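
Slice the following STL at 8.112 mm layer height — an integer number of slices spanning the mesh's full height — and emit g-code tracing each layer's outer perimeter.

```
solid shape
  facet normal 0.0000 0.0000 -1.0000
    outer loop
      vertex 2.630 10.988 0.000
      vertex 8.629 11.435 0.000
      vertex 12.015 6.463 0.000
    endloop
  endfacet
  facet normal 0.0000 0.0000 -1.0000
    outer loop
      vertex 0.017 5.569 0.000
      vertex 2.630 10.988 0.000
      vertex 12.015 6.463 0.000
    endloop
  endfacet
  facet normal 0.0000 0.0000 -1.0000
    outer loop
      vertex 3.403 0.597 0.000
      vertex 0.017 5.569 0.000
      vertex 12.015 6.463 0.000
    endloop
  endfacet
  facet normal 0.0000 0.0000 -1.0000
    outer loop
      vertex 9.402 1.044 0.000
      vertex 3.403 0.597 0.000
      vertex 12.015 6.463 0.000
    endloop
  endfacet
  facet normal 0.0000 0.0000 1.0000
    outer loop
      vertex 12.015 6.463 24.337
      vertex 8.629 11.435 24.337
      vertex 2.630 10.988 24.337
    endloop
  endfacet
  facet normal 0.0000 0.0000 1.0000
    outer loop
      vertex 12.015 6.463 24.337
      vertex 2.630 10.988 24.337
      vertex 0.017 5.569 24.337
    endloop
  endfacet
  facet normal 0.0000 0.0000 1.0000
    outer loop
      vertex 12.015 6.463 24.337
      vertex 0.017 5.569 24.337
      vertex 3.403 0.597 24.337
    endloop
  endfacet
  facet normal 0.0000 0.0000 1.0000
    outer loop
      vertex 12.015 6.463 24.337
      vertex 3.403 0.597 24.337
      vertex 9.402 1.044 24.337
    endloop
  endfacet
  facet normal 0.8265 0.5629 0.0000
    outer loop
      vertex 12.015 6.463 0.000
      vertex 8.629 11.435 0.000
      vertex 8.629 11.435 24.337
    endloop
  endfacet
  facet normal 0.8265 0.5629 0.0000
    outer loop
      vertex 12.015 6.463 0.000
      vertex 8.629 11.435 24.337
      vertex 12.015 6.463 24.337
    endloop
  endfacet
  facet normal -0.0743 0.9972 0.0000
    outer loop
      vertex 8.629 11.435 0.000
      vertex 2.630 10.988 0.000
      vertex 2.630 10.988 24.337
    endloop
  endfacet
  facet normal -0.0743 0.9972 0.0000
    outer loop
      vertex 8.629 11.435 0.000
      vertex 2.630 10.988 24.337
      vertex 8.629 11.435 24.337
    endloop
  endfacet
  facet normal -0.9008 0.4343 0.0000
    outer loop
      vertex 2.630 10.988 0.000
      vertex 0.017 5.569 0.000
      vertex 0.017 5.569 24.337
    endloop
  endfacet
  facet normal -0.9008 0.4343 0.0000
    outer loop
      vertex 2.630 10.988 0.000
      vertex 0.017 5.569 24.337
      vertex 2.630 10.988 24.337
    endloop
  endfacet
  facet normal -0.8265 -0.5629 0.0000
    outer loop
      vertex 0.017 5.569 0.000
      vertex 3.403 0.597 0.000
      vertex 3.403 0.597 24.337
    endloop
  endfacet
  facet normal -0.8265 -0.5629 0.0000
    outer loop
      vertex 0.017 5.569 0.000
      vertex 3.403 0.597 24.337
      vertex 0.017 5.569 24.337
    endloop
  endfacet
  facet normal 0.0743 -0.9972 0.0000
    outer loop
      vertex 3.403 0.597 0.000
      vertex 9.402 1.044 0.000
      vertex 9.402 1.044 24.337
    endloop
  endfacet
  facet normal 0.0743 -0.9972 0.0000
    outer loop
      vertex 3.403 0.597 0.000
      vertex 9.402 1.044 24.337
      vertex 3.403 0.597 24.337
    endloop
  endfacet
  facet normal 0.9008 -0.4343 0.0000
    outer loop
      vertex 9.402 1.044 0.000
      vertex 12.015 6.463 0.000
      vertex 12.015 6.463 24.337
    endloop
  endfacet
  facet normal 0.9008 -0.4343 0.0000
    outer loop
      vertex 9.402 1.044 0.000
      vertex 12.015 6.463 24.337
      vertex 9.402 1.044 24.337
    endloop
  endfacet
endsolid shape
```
; perimeter-only toolpath
G21 ; units = mm
G90 ; absolute positioning
G28 ; home
; layer 1
G0 Z8.112
G0 X12.015 Y6.463
G1 X8.629 Y11.435
G1 X2.630 Y10.988
G1 X0.017 Y5.569
G1 X3.403 Y0.597
G1 X9.402 Y1.044
G1 X12.015 Y6.463
; layer 2
G0 Z16.225
G0 X12.015 Y6.463
G1 X8.629 Y11.435
G1 X2.630 Y10.988
G1 X0.017 Y5.569
G1 X3.403 Y0.597
G1 X9.402 Y1.044
G1 X12.015 Y6.463
; layer 3
G0 Z24.337
G0 X12.015 Y6.463
G1 X8.629 Y11.435
G1 X2.630 Y10.988
G1 X0.017 Y5.569
G1 X3.403 Y0.597
G1 X9.402 Y1.044
G1 X12.015 Y6.463
M2 ; end

The solid is a regular 6-sided prism (a cylinder approximated with 6 flat sides), circumscribed radius ≈ 6.02 mm, height ≈ 24.3 mm. Slicing at Δz = 8.112 mm — 3 equal slices spanning the solid's height, so layer i sits at z = i·h/3 — gives 3 non-empty perimeters. Each is a 6-segment closed polygon; G0 lifts to the layer z and rapids to the start vertex, then G1 traces the edges.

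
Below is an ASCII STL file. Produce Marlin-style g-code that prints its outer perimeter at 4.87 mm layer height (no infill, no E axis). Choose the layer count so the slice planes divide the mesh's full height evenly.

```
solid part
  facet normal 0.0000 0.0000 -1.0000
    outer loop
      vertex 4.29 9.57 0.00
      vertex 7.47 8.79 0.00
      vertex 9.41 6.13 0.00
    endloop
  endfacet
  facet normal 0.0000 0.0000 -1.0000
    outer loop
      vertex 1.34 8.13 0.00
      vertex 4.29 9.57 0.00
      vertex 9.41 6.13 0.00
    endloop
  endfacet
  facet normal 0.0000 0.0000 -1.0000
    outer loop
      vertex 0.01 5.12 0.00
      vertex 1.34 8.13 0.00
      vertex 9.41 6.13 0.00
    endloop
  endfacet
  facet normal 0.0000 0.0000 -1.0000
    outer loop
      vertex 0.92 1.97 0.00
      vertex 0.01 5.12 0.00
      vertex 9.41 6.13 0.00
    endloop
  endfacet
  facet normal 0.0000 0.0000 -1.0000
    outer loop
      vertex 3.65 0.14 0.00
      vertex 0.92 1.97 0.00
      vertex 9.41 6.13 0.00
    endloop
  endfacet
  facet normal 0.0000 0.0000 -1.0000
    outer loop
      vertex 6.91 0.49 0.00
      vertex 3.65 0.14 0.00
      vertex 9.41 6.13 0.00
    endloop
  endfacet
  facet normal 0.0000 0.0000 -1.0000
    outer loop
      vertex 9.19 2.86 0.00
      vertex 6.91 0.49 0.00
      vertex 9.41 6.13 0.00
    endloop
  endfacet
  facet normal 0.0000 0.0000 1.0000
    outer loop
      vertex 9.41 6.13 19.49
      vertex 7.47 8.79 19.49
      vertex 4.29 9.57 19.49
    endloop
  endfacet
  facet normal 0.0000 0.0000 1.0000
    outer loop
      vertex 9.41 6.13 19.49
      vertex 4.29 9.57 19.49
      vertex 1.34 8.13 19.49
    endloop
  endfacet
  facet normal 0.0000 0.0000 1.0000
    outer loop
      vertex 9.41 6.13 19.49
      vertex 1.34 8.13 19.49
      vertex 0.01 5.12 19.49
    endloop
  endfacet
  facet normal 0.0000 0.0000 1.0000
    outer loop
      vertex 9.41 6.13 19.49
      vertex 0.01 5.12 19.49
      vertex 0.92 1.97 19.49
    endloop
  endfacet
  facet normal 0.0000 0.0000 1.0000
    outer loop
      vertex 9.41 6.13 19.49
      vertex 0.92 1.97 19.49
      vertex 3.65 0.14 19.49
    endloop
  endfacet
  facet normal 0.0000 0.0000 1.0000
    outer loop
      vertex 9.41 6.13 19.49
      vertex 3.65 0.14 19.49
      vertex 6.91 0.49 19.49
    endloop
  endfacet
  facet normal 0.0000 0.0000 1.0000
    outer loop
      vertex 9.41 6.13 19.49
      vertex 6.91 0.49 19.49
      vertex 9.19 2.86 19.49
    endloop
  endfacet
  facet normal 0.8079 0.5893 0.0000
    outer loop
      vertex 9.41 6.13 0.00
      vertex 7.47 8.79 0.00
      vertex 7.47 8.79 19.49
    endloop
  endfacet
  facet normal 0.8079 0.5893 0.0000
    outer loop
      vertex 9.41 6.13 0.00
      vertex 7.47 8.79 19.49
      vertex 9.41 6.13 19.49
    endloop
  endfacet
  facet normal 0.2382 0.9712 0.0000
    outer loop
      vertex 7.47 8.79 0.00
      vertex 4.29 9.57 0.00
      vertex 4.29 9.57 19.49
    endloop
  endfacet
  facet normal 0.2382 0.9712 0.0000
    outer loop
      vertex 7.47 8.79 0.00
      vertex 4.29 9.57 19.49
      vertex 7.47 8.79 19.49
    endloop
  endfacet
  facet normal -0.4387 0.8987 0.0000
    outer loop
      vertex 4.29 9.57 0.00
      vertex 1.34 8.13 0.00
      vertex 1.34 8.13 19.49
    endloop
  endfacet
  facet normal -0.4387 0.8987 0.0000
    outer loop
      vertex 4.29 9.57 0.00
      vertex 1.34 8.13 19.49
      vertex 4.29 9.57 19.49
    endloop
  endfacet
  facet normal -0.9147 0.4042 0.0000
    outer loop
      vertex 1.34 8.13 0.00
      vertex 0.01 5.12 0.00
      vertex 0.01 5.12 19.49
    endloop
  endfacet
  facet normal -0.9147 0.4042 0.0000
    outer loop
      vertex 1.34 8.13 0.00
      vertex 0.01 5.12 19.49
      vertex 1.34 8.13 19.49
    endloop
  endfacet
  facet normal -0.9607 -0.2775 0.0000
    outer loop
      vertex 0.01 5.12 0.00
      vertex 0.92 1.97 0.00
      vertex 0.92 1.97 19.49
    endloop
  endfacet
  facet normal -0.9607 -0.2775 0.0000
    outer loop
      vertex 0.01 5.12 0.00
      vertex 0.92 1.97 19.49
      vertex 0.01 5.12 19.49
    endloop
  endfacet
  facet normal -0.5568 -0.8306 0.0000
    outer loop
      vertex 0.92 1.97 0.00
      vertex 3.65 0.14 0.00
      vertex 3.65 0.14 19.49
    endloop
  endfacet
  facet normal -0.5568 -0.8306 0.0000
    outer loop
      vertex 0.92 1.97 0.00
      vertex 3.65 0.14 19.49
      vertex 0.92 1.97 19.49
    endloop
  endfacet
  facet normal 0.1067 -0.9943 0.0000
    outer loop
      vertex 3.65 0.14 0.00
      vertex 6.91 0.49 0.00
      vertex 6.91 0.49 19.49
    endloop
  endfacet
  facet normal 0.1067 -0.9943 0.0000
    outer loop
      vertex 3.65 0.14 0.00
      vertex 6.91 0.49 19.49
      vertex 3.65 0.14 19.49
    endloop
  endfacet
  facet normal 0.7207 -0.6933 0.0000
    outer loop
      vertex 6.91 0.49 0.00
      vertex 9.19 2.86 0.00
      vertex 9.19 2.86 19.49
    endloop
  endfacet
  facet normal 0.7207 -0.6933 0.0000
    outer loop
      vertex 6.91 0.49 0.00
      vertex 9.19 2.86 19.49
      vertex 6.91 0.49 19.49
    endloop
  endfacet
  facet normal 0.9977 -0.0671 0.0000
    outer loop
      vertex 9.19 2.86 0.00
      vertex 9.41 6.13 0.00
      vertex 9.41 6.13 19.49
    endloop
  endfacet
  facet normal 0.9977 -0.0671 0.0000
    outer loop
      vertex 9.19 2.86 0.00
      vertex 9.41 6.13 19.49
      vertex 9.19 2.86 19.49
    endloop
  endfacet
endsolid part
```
; perimeter-only toolpath
G21 ; units = mm
G90 ; absolute positioning
G28 ; home
; layer 1
G0 Z4.87
G0 X9.41 Y6.13
G1 X7.47 Y8.79
G1 X4.29 Y9.57
G1 X1.34 Y8.13
G1 X0.01 Y5.12
G1 X0.92 Y1.97
G1 X3.65 Y0.14
G1 X6.91 Y0.49
G1 X9.19 Y2.86
G1 X9.41 Y6.13
; layer 2
G0 Z9.74
G0 X9.41 Y6.13
G1 X7.47 Y8.79
G1 X4.29 Y9.57
G1 X1.34 Y8.13
G1 X0.01 Y5.12
G1 X0.92 Y1.97
G1 X3.65 Y0.14
G1 X6.91 Y0.49
G1 X9.19 Y2.86
G1 X9.41 Y6.13
; layer 3
G0 Z14.62
G0 X9.41 Y6.13
G1 X7.47 Y8.79
G1 X4.29 Y9.57
G1 X1.34 Y8.13
G1 X0.01 Y5.12
G1 X0.92 Y1.97
G1 X3.65 Y0.14
G1 X6.91 Y0.49
G1 X9.19 Y2.86
G1 X9.41 Y6.13
; layer 4
G0 Z19.49
G0 X9.41 Y6.13
G1 X7.47 Y8.79
G1 X4.29 Y9.57
G1 X1.34 Y8.13
G1 X0.01 Y5.12
G1 X0.92 Y1.97
G1 X3.65 Y0.14
G1 X6.91 Y0.49
G1 X9.19 Y2.86
G1 X9.41 Y6.13
M2 ; end

The solid is a regular 9-sided prism (a cylinder approximated with 9 flat sides), circumscribed radius ≈ 4.8 mm, height ≈ 19.5 mm. Slicing at Δz = 4.87 mm — 4 equal slices spanning the solid's height, so layer i sits at z = i·h/4 — gives 4 non-empty perimeters. Each is a 9-segment closed polygon; G0 lifts to the layer z and rapids to the start vertex, then G1 traces the edges.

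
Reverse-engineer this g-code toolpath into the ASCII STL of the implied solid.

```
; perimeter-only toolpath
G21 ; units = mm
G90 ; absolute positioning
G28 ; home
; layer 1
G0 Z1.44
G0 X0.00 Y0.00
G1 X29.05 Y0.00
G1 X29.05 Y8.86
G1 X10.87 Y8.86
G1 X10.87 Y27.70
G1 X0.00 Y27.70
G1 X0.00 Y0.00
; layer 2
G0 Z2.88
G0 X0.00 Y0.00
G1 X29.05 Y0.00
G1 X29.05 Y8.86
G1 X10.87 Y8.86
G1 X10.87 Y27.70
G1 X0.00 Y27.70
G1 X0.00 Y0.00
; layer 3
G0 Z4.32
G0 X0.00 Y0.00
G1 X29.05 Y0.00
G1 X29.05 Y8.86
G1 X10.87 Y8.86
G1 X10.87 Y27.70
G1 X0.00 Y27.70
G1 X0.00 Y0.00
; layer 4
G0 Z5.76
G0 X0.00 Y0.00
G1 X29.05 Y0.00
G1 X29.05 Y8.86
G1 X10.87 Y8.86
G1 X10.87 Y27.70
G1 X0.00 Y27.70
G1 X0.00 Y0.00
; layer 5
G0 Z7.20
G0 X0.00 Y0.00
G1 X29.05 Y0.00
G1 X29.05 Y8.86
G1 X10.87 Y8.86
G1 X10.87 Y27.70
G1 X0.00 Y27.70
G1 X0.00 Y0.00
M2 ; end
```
solid part
  facet normal 0.0000 0.0000 -1.0000
    outer loop
      vertex 29.05 8.86 0.00
      vertex 29.05 0.00 0.00
      vertex 0.00 0.00 0.00
    endloop
  endfacet
  facet normal 0.0000 0.0000 -1.0000
    outer loop
      vertex 10.87 8.86 0.00
      vertex 29.05 8.86 0.00
      vertex 0.00 0.00 0.00
    endloop
  endfacet
  facet normal 0.0000 0.0000 -1.0000
    outer loop
      vertex 10.87 27.70 0.00
      vertex 10.87 8.86 0.00
      vertex 0.00 0.00 0.00
    endloop
  endfacet
  facet normal 0.0000 0.0000 -1.0000
    outer loop
      vertex 0.00 27.70 0.00
      vertex 10.87 27.70 0.00
      vertex 0.00 0.00 0.00
    endloop
  endfacet
  facet normal 0.0000 0.0000 1.0000
    outer loop
      vertex 0.00 0.00 7.20
      vertex 29.05 0.00 7.20
      vertex 29.05 8.86 7.20
    endloop
  endfacet
  facet normal 0.0000 0.0000 1.0000
    outer loop
      vertex 0.00 0.00 7.20
      vertex 29.05 8.86 7.20
      vertex 10.87 8.86 7.20
    endloop
  endfacet
  facet normal 0.0000 0.0000 1.0000
    outer loop
      vertex 0.00 0.00 7.20
      vertex 10.87 8.86 7.20
      vertex 10.87 27.70 7.20
    endloop
  endfacet
  facet normal 0.0000 0.0000 1.0000
    outer loop
      vertex 0.00 0.00 7.20
      vertex 10.87 27.70 7.20
      vertex 0.00 27.70 7.20
    endloop
  endfacet
  facet normal 0.0000 -1.0000 0.0000
    outer loop
      vertex 0.00 0.00 0.00
      vertex 29.05 0.00 0.00
      vertex 29.05 0.00 7.20
    endloop
  endfacet
  facet normal 0.0000 -1.0000 0.0000
    outer loop
      vertex 0.00 0.00 0.00
      vertex 29.05 0.00 7.20
      vertex 0.00 0.00 7.20
    endloop
  endfacet
  facet normal 1.0000 0.0000 0.0000
    outer loop
      vertex 29.05 0.00 0.00
      vertex 29.05 8.86 0.00
      vertex 29.05 8.86 7.20
    endloop
  endfacet
  facet normal 1.0000 0.0000 0.0000
    outer loop
      vertex 29.05 0.00 0.00
      vertex 29.05 8.86 7.20
      vertex 29.05 0.00 7.20
    endloop
  endfacet
  facet normal 0.0000 1.0000 0.0000
    outer loop
      vertex 29.05 8.86 0.00
      vertex 10.87 8.86 0.00
      vertex 10.87 8.86 7.20
    endloop
  endfacet
  facet normal 0.0000 1.0000 0.0000
    outer loop
      vertex 29.05 8.86 0.00
      vertex 10.87 8.86 7.20
      vertex 29.05 8.86 7.20
    endloop
  endfacet
  facet normal 1.0000 0.0000 0.0000
    outer loop
      vertex 10.87 8.86 0.00
      vertex 10.87 27.70 0.00
      vertex 10.87 27.70 7.20
    endloop
  endfacet
  facet normal 1.0000 0.0000 0.0000
    outer loop
      vertex 10.87 8.86 0.00
      vertex 10.87 27.70 7.20
      vertex 10.87 8.86 7.20
    endloop
  endfacet
  facet normal 0.0000 1.0000 0.0000
    outer loop
      vertex 10.87 27.70 0.00
      vertex 0.00 27.70 0.00
      vertex 0.00 27.70 7.20
    endloop
  endfacet
  facet normal 0.0000 1.0000 0.0000
    outer loop
      vertex 10.87 27.70 0.00
      vertex 0.00 27.70 7.20
      vertex 10.87 27.70 7.20
    endloop
  endfacet
  facet normal -1.0000 0.0000 0.0000
    outer loop
      vertex 0.00 27.70 0.00
      vertex 0.00 0.00 0.00
      vertex 0.00 0.00 7.20
    endloop
  endfacet
  facet normal -1.0000 0.0000 0.0000
    outer loop
      vertex 0.00 27.70 0.00
      vertex 0.00 0.00 7.20
      vertex 0.00 27.70 7.20
    endloop
  endfacet
endsolid part

The G0 Z moves step by Δz≈1.44 mm. Every layer's G1 loop is the same polygon, so the solid is a straight extrusion of it from z=0 to z≈7.2. Closing with flat bottom and top caps and triangulating gives 20 facets — an L-shaped prism: outer 29.1 × 27.7 mm, arm thicknesses ≈ 8.86 mm (horizontal) and 10.9 mm (vertical), extruded 7.2 mm in z.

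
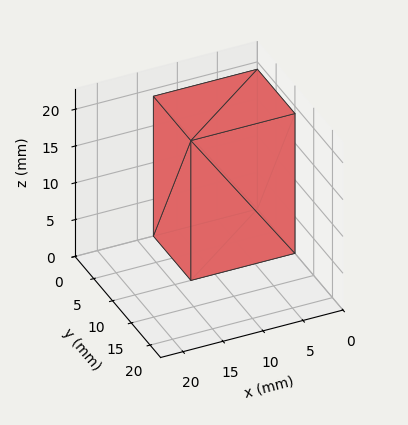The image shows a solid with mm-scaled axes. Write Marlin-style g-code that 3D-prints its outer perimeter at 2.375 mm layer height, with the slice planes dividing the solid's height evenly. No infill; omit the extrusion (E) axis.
Reading the render: the shape is a rectangular box, roughly 13 × 10 mm footprint and 19 mm tall (dimensions read to the nearest mm from the axis ticks). For the g-code, the solid's height is divided into equal slices at the stated Δz and each level perimeter traced with G1 moves after a G0 lift.

; perimeter-only toolpath
G21 ; units = mm
G90 ; absolute positioning
G28 ; home
; layer 1
G0 Z2.375
G0 X0.000 Y0.000
G1 X13.000 Y0.000
G1 X13.000 Y10.000
G1 X0.000 Y10.000
G1 X0.000 Y0.000
; layer 2
G0 Z4.750
G0 X0.000 Y0.000
G1 X13.000 Y0.000
G1 X13.000 Y10.000
G1 X0.000 Y10.000
G1 X0.000 Y0.000
; layer 3
G0 Z7.125
G0 X0.000 Y0.000
G1 X13.000 Y0.000
G1 X13.000 Y10.000
G1 X0.000 Y10.000
G1 X0.000 Y0.000
; layer 4
G0 Z9.500
G0 X0.000 Y0.000
G1 X13.000 Y0.000
G1 X13.000 Y10.000
G1 X0.000 Y10.000
G1 X0.000 Y0.000
; layer 5
G0 Z11.875
G0 X0.000 Y0.000
G1 X13.000 Y0.000
G1 X13.000 Y10.000
G1 X0.000 Y10.000
G1 X0.000 Y0.000
; layer 6
G0 Z14.250
G0 X0.000 Y0.000
G1 X13.000 Y0.000
G1 X13.000 Y10.000
G1 X0.000 Y10.000
G1 X0.000 Y0.000
; layer 7
G0 Z16.625
G0 X0.000 Y0.000
G1 X13.000 Y0.000
G1 X13.000 Y10.000
G1 X0.000 Y10.000
G1 X0.000 Y0.000
; layer 8
G0 Z19.000
G0 X0.000 Y0.000
G1 X13.000 Y0.000
G1 X13.000 Y10.000
G1 X0.000 Y10.000
G1 X0.000 Y0.000
M2 ; end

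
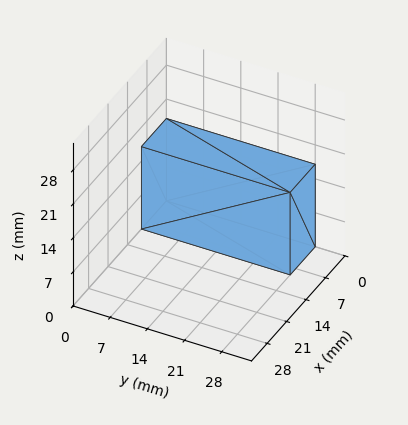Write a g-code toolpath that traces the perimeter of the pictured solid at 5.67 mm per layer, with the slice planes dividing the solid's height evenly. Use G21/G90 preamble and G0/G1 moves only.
Reading the render: the shape is a rectangular box, roughly 9 × 28 mm footprint and 17 mm tall (dimensions read to the nearest mm from the axis ticks). For the g-code, the solid's height is divided into equal slices at the stated Δz and each level perimeter traced with G1 moves after a G0 lift.

; perimeter-only toolpath
G21 ; units = mm
G90 ; absolute positioning
G28 ; home
; layer 1
G0 Z5.67
G0 X0.00 Y0.00
G1 X9.00 Y0.00
G1 X9.00 Y28.00
G1 X0.00 Y28.00
G1 X0.00 Y0.00
; layer 2
G0 Z11.33
G0 X0.00 Y0.00
G1 X9.00 Y0.00
G1 X9.00 Y28.00
G1 X0.00 Y28.00
G1 X0.00 Y0.00
; layer 3
G0 Z17.00
G0 X0.00 Y0.00
G1 X9.00 Y0.00
G1 X9.00 Y28.00
G1 X0.00 Y28.00
G1 X0.00 Y0.00
M2 ; end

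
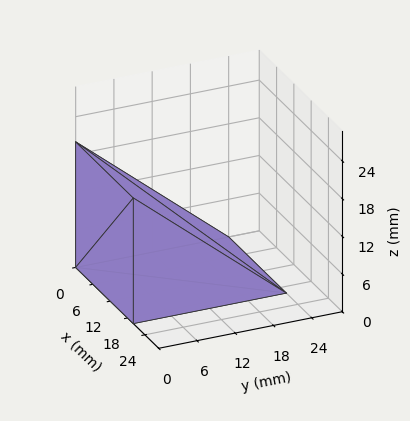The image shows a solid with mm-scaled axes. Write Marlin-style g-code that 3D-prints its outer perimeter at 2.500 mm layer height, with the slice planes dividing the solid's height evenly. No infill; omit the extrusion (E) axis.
Reading the render: the shape is a wedge (ramp): 20 × 24 mm base, rising to 20 mm along the y=0 edge and sloping linearly to z=0 at y=24 (dimensions read to the nearest mm from the axis ticks). For the g-code, the solid's height is divided into equal slices at the stated Δz and each level perimeter traced with G1 moves after a G0 lift.

; perimeter-only toolpath
G21 ; units = mm
G90 ; absolute positioning
G28 ; home
; layer 1
G0 Z2.500
G0 X0.000 Y0.000
G1 X20.000 Y0.000
G1 X20.000 Y21.000
G1 X0.000 Y21.000
G1 X0.000 Y0.000
; layer 2
G0 Z5.000
G0 X0.000 Y0.000
G1 X20.000 Y0.000
G1 X20.000 Y18.000
G1 X0.000 Y18.000
G1 X0.000 Y0.000
; layer 3
G0 Z7.500
G0 X0.000 Y0.000
G1 X20.000 Y0.000
G1 X20.000 Y15.000
G1 X0.000 Y15.000
G1 X0.000 Y0.000
; layer 4
G0 Z10.000
G0 X0.000 Y0.000
G1 X20.000 Y0.000
G1 X20.000 Y12.000
G1 X0.000 Y12.000
G1 X0.000 Y0.000
; layer 5
G0 Z12.500
G0 X0.000 Y0.000
G1 X20.000 Y0.000
G1 X20.000 Y9.000
G1 X0.000 Y9.000
G1 X0.000 Y0.000
; layer 6
G0 Z15.000
G0 X0.000 Y0.000
G1 X20.000 Y0.000
G1 X20.000 Y6.000
G1 X0.000 Y6.000
G1 X0.000 Y0.000
; layer 7
G0 Z17.500
G0 X0.000 Y0.000
G1 X20.000 Y0.000
G1 X20.000 Y3.000
G1 X0.000 Y3.000
G1 X0.000 Y0.000
M2 ; end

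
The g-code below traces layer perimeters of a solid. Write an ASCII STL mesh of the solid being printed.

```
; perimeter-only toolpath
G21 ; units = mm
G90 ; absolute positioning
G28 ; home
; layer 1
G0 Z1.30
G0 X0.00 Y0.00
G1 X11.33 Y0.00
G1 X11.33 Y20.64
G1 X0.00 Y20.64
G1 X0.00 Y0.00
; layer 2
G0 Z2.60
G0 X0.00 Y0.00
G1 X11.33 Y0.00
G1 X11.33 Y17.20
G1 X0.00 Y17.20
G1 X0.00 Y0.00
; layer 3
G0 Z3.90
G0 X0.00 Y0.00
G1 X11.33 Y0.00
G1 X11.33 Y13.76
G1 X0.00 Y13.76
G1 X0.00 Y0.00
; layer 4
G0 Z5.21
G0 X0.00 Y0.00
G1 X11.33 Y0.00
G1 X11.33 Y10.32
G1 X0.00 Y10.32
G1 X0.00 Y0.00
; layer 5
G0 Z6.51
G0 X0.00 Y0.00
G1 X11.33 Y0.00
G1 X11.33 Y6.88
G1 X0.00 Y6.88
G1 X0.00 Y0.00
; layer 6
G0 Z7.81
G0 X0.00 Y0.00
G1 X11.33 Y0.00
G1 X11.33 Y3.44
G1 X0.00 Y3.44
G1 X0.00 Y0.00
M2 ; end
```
solid part
  facet normal 0.0000 0.0000 -1.0000
    outer loop
      vertex 11.33 24.08 0.00
      vertex 11.33 0.00 0.00
      vertex 0.00 0.00 0.00
    endloop
  endfacet
  facet normal 0.0000 0.0000 -1.0000
    outer loop
      vertex 0.00 24.08 0.00
      vertex 11.33 24.08 0.00
      vertex 0.00 0.00 0.00
    endloop
  endfacet
  facet normal 0.0000 -1.0000 0.0000
    outer loop
      vertex 0.00 0.00 0.00
      vertex 11.33 0.00 0.00
      vertex 11.33 0.00 9.11
    endloop
  endfacet
  facet normal 0.0000 -1.0000 0.0000
    outer loop
      vertex 0.00 0.00 0.00
      vertex 11.33 0.00 9.11
      vertex 0.00 0.00 9.11
    endloop
  endfacet
  facet normal 0.0000 0.3538 0.9353
    outer loop
      vertex 0.00 0.00 9.11
      vertex 11.33 0.00 9.11
      vertex 11.33 24.08 0.00
    endloop
  endfacet
  facet normal 0.0000 0.3538 0.9353
    outer loop
      vertex 0.00 0.00 9.11
      vertex 11.33 24.08 0.00
      vertex 0.00 24.08 0.00
    endloop
  endfacet
  facet normal -1.0000 0.0000 0.0000
    outer loop
      vertex 0.00 0.00 9.11
      vertex 0.00 24.08 0.00
      vertex 0.00 0.00 0.00
    endloop
  endfacet
  facet normal 1.0000 0.0000 0.0000
    outer loop
      vertex 11.33 0.00 0.00
      vertex 11.33 24.08 0.00
      vertex 11.33 0.00 9.11
    endloop
  endfacet
endsolid part

The G0 Z moves step by Δz≈1.30 mm. The G1 loops shrink linearly with z, so the solid tapers from its base footprint up to z≈9.11. Closing with a flat bottom cap and the tapered top and triangulating gives 8 facets — a wedge (ramp): 11.3 × 24.1 mm base, rising to 9.11 mm along the y=0 edge and sloping linearly to z=0 at y=24.1.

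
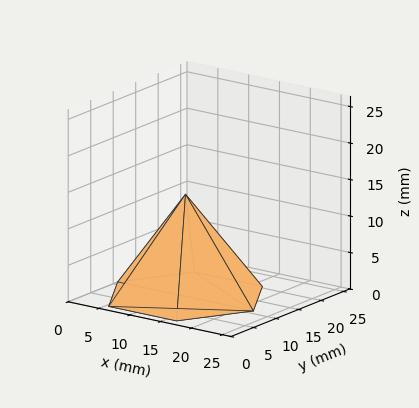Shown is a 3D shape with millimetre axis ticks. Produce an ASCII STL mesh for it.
Reading the render: the shape is a regular 6-sided pyramid, base circumscribed radius ≈ 11 mm, apex at z ≈ 14 mm (dimensions read to the nearest mm from the axis ticks). For the STL, each face is triangulated and given an outward normal.

solid part
  facet normal 0.0000 0.0000 -1.0000
    outer loop
      vertex 5.50 20.53 0.00
      vertex 16.50 20.53 0.00
      vertex 22.00 11.00 0.00
    endloop
  endfacet
  facet normal 0.0000 0.0000 -1.0000
    outer loop
      vertex 0.00 11.00 0.00
      vertex 5.50 20.53 0.00
      vertex 22.00 11.00 0.00
    endloop
  endfacet
  facet normal 0.0000 0.0000 -1.0000
    outer loop
      vertex 5.50 1.47 0.00
      vertex 0.00 11.00 0.00
      vertex 22.00 11.00 0.00
    endloop
  endfacet
  facet normal 0.0000 0.0000 -1.0000
    outer loop
      vertex 16.50 1.47 0.00
      vertex 5.50 1.47 0.00
      vertex 22.00 11.00 0.00
    endloop
  endfacet
  facet normal 0.7160 0.4132 0.5626
    outer loop
      vertex 22.00 11.00 0.00
      vertex 16.50 20.53 0.00
      vertex 11.00 11.00 14.00
    endloop
  endfacet
  facet normal 0.0000 0.8267 0.5627
    outer loop
      vertex 16.50 20.53 0.00
      vertex 5.50 20.53 0.00
      vertex 11.00 11.00 14.00
    endloop
  endfacet
  facet normal -0.7160 0.4132 0.5626
    outer loop
      vertex 5.50 20.53 0.00
      vertex 0.00 11.00 0.00
      vertex 11.00 11.00 14.00
    endloop
  endfacet
  facet normal -0.7160 -0.4132 0.5626
    outer loop
      vertex 0.00 11.00 0.00
      vertex 5.50 1.47 0.00
      vertex 11.00 11.00 14.00
    endloop
  endfacet
  facet normal 0.0000 -0.8267 0.5627
    outer loop
      vertex 5.50 1.47 0.00
      vertex 16.50 1.47 0.00
      vertex 11.00 11.00 14.00
    endloop
  endfacet
  facet normal 0.7160 -0.4132 0.5626
    outer loop
      vertex 16.50 1.47 0.00
      vertex 22.00 11.00 0.00
      vertex 11.00 11.00 14.00
    endloop
  endfacet
endsolid part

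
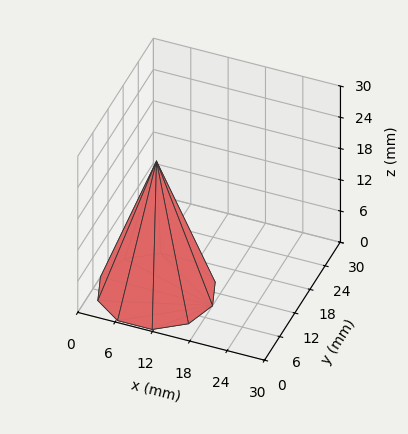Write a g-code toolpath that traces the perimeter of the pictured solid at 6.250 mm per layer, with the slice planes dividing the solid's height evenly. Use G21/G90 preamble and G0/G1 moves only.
Reading the render: the shape is a regular 10-sided pyramid, base circumscribed radius ≈ 9 mm, apex at z ≈ 25 mm (dimensions read to the nearest mm from the axis ticks). For the g-code, the solid's height is divided into equal slices at the stated Δz and each level perimeter traced with G1 moves after a G0 lift.

; perimeter-only toolpath
G21 ; units = mm
G90 ; absolute positioning
G28 ; home
; layer 1
G0 Z6.250
G0 X15.750 Y9.000
G1 X14.461 Y12.967
G1 X11.086 Y15.420
G1 X6.914 Y15.420
G1 X3.539 Y12.967
G1 X2.250 Y9.000
G1 X3.539 Y5.032
G1 X6.914 Y2.580
G1 X11.086 Y2.580
G1 X14.461 Y5.032
G1 X15.750 Y9.000
; layer 2
G0 Z12.500
G0 X13.500 Y9.000
G1 X12.640 Y11.645
G1 X10.390 Y13.280
G1 X7.610 Y13.280
G1 X5.359 Y11.645
G1 X4.500 Y9.000
G1 X5.359 Y6.355
G1 X7.610 Y4.720
G1 X10.390 Y4.720
G1 X12.640 Y6.355
G1 X13.500 Y9.000
; layer 3
G0 Z18.750
G0 X11.250 Y9.000
G1 X10.820 Y10.322
G1 X9.695 Y11.140
G1 X8.305 Y11.140
G1 X7.180 Y10.322
G1 X6.750 Y9.000
G1 X7.180 Y7.678
G1 X8.305 Y6.860
G1 X9.695 Y6.860
G1 X10.820 Y7.678
G1 X11.250 Y9.000
M2 ; end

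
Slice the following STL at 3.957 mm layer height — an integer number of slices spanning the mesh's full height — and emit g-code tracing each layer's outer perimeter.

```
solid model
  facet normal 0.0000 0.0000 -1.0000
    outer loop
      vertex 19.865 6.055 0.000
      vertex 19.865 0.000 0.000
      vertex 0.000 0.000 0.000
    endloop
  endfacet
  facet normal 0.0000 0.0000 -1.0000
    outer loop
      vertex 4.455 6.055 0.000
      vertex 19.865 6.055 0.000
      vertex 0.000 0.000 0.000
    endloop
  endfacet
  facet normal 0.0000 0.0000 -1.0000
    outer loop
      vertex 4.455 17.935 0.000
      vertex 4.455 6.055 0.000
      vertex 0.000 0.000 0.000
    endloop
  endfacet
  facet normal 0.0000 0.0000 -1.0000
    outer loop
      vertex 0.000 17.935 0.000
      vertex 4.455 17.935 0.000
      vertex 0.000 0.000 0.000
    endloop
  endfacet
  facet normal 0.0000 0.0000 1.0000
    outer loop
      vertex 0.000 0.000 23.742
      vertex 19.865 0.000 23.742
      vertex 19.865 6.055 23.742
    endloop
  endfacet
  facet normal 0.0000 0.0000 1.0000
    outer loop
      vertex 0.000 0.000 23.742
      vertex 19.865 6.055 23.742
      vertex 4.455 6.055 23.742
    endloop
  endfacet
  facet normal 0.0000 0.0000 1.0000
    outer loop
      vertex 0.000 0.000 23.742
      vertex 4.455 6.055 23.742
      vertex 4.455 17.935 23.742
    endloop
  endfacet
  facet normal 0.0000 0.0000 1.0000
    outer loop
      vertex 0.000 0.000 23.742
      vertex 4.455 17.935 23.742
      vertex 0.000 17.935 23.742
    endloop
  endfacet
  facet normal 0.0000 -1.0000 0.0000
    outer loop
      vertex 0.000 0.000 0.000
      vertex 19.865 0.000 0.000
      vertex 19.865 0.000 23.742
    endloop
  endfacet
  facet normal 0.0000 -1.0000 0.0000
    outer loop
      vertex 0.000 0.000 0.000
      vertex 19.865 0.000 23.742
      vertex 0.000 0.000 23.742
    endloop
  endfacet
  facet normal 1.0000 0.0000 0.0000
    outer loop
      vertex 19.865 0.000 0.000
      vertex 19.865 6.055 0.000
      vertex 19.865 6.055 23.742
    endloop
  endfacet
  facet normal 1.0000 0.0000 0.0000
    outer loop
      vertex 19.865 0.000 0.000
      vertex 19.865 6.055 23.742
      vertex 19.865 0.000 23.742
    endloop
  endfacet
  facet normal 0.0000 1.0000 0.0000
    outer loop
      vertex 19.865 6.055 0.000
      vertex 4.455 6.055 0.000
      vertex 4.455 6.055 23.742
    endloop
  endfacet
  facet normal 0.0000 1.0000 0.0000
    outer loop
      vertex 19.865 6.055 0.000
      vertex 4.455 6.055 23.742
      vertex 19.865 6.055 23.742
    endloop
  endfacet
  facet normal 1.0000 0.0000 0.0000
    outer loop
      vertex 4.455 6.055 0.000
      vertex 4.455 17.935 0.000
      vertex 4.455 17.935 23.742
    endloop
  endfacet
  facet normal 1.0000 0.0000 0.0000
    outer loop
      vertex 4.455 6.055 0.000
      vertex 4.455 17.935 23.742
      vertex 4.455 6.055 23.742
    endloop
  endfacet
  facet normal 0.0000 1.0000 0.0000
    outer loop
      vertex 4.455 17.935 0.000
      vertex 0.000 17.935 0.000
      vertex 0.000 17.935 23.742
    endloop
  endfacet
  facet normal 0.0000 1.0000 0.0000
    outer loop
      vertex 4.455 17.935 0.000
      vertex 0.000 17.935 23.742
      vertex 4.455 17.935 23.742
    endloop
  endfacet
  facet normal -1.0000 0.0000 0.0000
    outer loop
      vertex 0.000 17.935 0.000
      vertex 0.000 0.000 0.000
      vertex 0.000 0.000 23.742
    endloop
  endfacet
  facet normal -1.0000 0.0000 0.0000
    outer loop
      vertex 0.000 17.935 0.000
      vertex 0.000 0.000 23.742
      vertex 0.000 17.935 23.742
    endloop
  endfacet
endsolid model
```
; perimeter-only toolpath
G21 ; units = mm
G90 ; absolute positioning
G28 ; home
; layer 1
G0 Z3.957
G0 X0.000 Y0.000
G1 X19.865 Y0.000
G1 X19.865 Y6.055
G1 X4.455 Y6.055
G1 X4.455 Y17.935
G1 X0.000 Y17.935
G1 X0.000 Y0.000
; layer 2
G0 Z7.914
G0 X0.000 Y0.000
G1 X19.865 Y0.000
G1 X19.865 Y6.055
G1 X4.455 Y6.055
G1 X4.455 Y17.935
G1 X0.000 Y17.935
G1 X0.000 Y0.000
; layer 3
G0 Z11.871
G0 X0.000 Y0.000
G1 X19.865 Y0.000
G1 X19.865 Y6.055
G1 X4.455 Y6.055
G1 X4.455 Y17.935
G1 X0.000 Y17.935
G1 X0.000 Y0.000
; layer 4
G0 Z15.828
G0 X0.000 Y0.000
G1 X19.865 Y0.000
G1 X19.865 Y6.055
G1 X4.455 Y6.055
G1 X4.455 Y17.935
G1 X0.000 Y17.935
G1 X0.000 Y0.000
; layer 5
G0 Z19.785
G0 X0.000 Y0.000
G1 X19.865 Y0.000
G1 X19.865 Y6.055
G1 X4.455 Y6.055
G1 X4.455 Y17.935
G1 X0.000 Y17.935
G1 X0.000 Y0.000
; layer 6
G0 Z23.742
G0 X0.000 Y0.000
G1 X19.865 Y0.000
G1 X19.865 Y6.055
G1 X4.455 Y6.055
G1 X4.455 Y17.935
G1 X0.000 Y17.935
G1 X0.000 Y0.000
M2 ; end

The solid is an L-shaped prism: outer 19.9 × 17.9 mm, arm thicknesses ≈ 6.05 mm (horizontal) and 4.46 mm (vertical), extruded 23.7 mm in z. Slicing at Δz = 3.957 mm — 6 equal slices spanning the solid's height, so layer i sits at z = i·h/6 — gives 6 non-empty perimeters. Each is a 6-segment closed polygon; G0 lifts to the layer z and rapids to the start vertex, then G1 traces the edges.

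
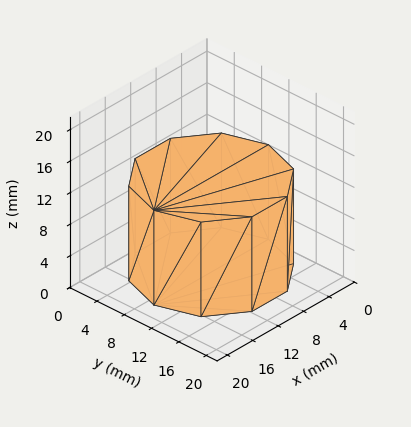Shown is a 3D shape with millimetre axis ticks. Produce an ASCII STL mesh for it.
Reading the render: the shape is a regular 10-sided prism (a cylinder approximated with 10 flat sides), circumscribed radius ≈ 9 mm, height ≈ 12 mm (dimensions read to the nearest mm from the axis ticks). For the STL, each face is triangulated and given an outward normal.

solid part
  facet normal 0.0000 0.0000 -1.0000
    outer loop
      vertex 11.78 17.56 0.00
      vertex 16.28 14.29 0.00
      vertex 18.00 9.00 0.00
    endloop
  endfacet
  facet normal 0.0000 0.0000 -1.0000
    outer loop
      vertex 6.22 17.56 0.00
      vertex 11.78 17.56 0.00
      vertex 18.00 9.00 0.00
    endloop
  endfacet
  facet normal 0.0000 0.0000 -1.0000
    outer loop
      vertex 1.72 14.29 0.00
      vertex 6.22 17.56 0.00
      vertex 18.00 9.00 0.00
    endloop
  endfacet
  facet normal 0.0000 0.0000 -1.0000
    outer loop
      vertex 0.00 9.00 0.00
      vertex 1.72 14.29 0.00
      vertex 18.00 9.00 0.00
    endloop
  endfacet
  facet normal 0.0000 0.0000 -1.0000
    outer loop
      vertex 1.72 3.71 0.00
      vertex 0.00 9.00 0.00
      vertex 18.00 9.00 0.00
    endloop
  endfacet
  facet normal 0.0000 0.0000 -1.0000
    outer loop
      vertex 6.22 0.44 0.00
      vertex 1.72 3.71 0.00
      vertex 18.00 9.00 0.00
    endloop
  endfacet
  facet normal 0.0000 0.0000 -1.0000
    outer loop
      vertex 11.78 0.44 0.00
      vertex 6.22 0.44 0.00
      vertex 18.00 9.00 0.00
    endloop
  endfacet
  facet normal 0.0000 0.0000 -1.0000
    outer loop
      vertex 16.28 3.71 0.00
      vertex 11.78 0.44 0.00
      vertex 18.00 9.00 0.00
    endloop
  endfacet
  facet normal 0.0000 0.0000 1.0000
    outer loop
      vertex 18.00 9.00 12.00
      vertex 16.28 14.29 12.00
      vertex 11.78 17.56 12.00
    endloop
  endfacet
  facet normal 0.0000 0.0000 1.0000
    outer loop
      vertex 18.00 9.00 12.00
      vertex 11.78 17.56 12.00
      vertex 6.22 17.56 12.00
    endloop
  endfacet
  facet normal 0.0000 0.0000 1.0000
    outer loop
      vertex 18.00 9.00 12.00
      vertex 6.22 17.56 12.00
      vertex 1.72 14.29 12.00
    endloop
  endfacet
  facet normal 0.0000 0.0000 1.0000
    outer loop
      vertex 18.00 9.00 12.00
      vertex 1.72 14.29 12.00
      vertex 0.00 9.00 12.00
    endloop
  endfacet
  facet normal 0.0000 0.0000 1.0000
    outer loop
      vertex 18.00 9.00 12.00
      vertex 0.00 9.00 12.00
      vertex 1.72 3.71 12.00
    endloop
  endfacet
  facet normal 0.0000 0.0000 1.0000
    outer loop
      vertex 18.00 9.00 12.00
      vertex 1.72 3.71 12.00
      vertex 6.22 0.44 12.00
    endloop
  endfacet
  facet normal 0.0000 0.0000 1.0000
    outer loop
      vertex 18.00 9.00 12.00
      vertex 6.22 0.44 12.00
      vertex 11.78 0.44 12.00
    endloop
  endfacet
  facet normal 0.0000 0.0000 1.0000
    outer loop
      vertex 18.00 9.00 12.00
      vertex 11.78 0.44 12.00
      vertex 16.28 3.71 12.00
    endloop
  endfacet
  facet normal 0.9510 0.3092 0.0000
    outer loop
      vertex 18.00 9.00 0.00
      vertex 16.28 14.29 0.00
      vertex 16.28 14.29 12.00
    endloop
  endfacet
  facet normal 0.9510 0.3092 0.0000
    outer loop
      vertex 18.00 9.00 0.00
      vertex 16.28 14.29 12.00
      vertex 18.00 9.00 12.00
    endloop
  endfacet
  facet normal 0.5879 0.8090 0.0000
    outer loop
      vertex 16.28 14.29 0.00
      vertex 11.78 17.56 0.00
      vertex 11.78 17.56 12.00
    endloop
  endfacet
  facet normal 0.5879 0.8090 0.0000
    outer loop
      vertex 16.28 14.29 0.00
      vertex 11.78 17.56 12.00
      vertex 16.28 14.29 12.00
    endloop
  endfacet
  facet normal 0.0000 1.0000 0.0000
    outer loop
      vertex 11.78 17.56 0.00
      vertex 6.22 17.56 0.00
      vertex 6.22 17.56 12.00
    endloop
  endfacet
  facet normal 0.0000 1.0000 0.0000
    outer loop
      vertex 11.78 17.56 0.00
      vertex 6.22 17.56 12.00
      vertex 11.78 17.56 12.00
    endloop
  endfacet
  facet normal -0.5879 0.8090 0.0000
    outer loop
      vertex 6.22 17.56 0.00
      vertex 1.72 14.29 0.00
      vertex 1.72 14.29 12.00
    endloop
  endfacet
  facet normal -0.5879 0.8090 0.0000
    outer loop
      vertex 6.22 17.56 0.00
      vertex 1.72 14.29 12.00
      vertex 6.22 17.56 12.00
    endloop
  endfacet
  facet normal -0.9510 0.3092 0.0000
    outer loop
      vertex 1.72 14.29 0.00
      vertex 0.00 9.00 0.00
      vertex 0.00 9.00 12.00
    endloop
  endfacet
  facet normal -0.9510 0.3092 0.0000
    outer loop
      vertex 1.72 14.29 0.00
      vertex 0.00 9.00 12.00
      vertex 1.72 14.29 12.00
    endloop
  endfacet
  facet normal -0.9510 -0.3092 0.0000
    outer loop
      vertex 0.00 9.00 0.00
      vertex 1.72 3.71 0.00
      vertex 1.72 3.71 12.00
    endloop
  endfacet
  facet normal -0.9510 -0.3092 0.0000
    outer loop
      vertex 0.00 9.00 0.00
      vertex 1.72 3.71 12.00
      vertex 0.00 9.00 12.00
    endloop
  endfacet
  facet normal -0.5879 -0.8090 0.0000
    outer loop
      vertex 1.72 3.71 0.00
      vertex 6.22 0.44 0.00
      vertex 6.22 0.44 12.00
    endloop
  endfacet
  facet normal -0.5879 -0.8090 0.0000
    outer loop
      vertex 1.72 3.71 0.00
      vertex 6.22 0.44 12.00
      vertex 1.72 3.71 12.00
    endloop
  endfacet
  facet normal 0.0000 -1.0000 0.0000
    outer loop
      vertex 6.22 0.44 0.00
      vertex 11.78 0.44 0.00
      vertex 11.78 0.44 12.00
    endloop
  endfacet
  facet normal 0.0000 -1.0000 0.0000
    outer loop
      vertex 6.22 0.44 0.00
      vertex 11.78 0.44 12.00
      vertex 6.22 0.44 12.00
    endloop
  endfacet
  facet normal 0.5879 -0.8090 0.0000
    outer loop
      vertex 11.78 0.44 0.00
      vertex 16.28 3.71 0.00
      vertex 16.28 3.71 12.00
    endloop
  endfacet
  facet normal 0.5879 -0.8090 0.0000
    outer loop
      vertex 11.78 0.44 0.00
      vertex 16.28 3.71 12.00
      vertex 11.78 0.44 12.00
    endloop
  endfacet
  facet normal 0.9510 -0.3092 0.0000
    outer loop
      vertex 16.28 3.71 0.00
      vertex 18.00 9.00 0.00
      vertex 18.00 9.00 12.00
    endloop
  endfacet
  facet normal 0.9510 -0.3092 0.0000
    outer loop
      vertex 16.28 3.71 0.00
      vertex 18.00 9.00 12.00
      vertex 16.28 3.71 12.00
    endloop
  endfacet
endsolid part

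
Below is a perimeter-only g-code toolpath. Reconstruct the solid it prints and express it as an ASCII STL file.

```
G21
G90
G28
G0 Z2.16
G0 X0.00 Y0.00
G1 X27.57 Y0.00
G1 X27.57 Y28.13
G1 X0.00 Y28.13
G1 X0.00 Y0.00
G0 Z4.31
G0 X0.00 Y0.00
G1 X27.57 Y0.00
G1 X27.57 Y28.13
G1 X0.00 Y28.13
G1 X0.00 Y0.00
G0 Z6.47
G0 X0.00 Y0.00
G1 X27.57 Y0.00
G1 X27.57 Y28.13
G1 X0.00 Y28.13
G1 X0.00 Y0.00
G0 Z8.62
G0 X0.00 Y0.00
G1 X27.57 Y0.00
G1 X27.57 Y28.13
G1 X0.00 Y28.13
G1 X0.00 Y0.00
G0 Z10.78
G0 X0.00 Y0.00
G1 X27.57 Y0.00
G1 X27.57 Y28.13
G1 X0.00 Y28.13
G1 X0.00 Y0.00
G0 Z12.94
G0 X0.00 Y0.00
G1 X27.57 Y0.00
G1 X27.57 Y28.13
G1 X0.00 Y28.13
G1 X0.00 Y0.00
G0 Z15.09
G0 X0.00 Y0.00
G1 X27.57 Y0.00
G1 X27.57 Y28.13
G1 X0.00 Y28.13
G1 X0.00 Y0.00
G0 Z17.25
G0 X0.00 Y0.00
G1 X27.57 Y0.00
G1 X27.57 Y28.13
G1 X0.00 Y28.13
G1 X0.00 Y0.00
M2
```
solid part
  facet normal 0.0000 0.0000 -1.0000
    outer loop
      vertex 27.57 28.13 0.00
      vertex 27.57 0.00 0.00
      vertex 0.00 0.00 0.00
    endloop
  endfacet
  facet normal 0.0000 0.0000 -1.0000
    outer loop
      vertex 0.00 28.13 0.00
      vertex 27.57 28.13 0.00
      vertex 0.00 0.00 0.00
    endloop
  endfacet
  facet normal 0.0000 0.0000 1.0000
    outer loop
      vertex 0.00 0.00 17.25
      vertex 27.57 0.00 17.25
      vertex 27.57 28.13 17.25
    endloop
  endfacet
  facet normal 0.0000 0.0000 1.0000
    outer loop
      vertex 0.00 0.00 17.25
      vertex 27.57 28.13 17.25
      vertex 0.00 28.13 17.25
    endloop
  endfacet
  facet normal 0.0000 -1.0000 0.0000
    outer loop
      vertex 0.00 0.00 0.00
      vertex 27.57 0.00 0.00
      vertex 27.57 0.00 17.25
    endloop
  endfacet
  facet normal 0.0000 -1.0000 0.0000
    outer loop
      vertex 0.00 0.00 0.00
      vertex 27.57 0.00 17.25
      vertex 0.00 0.00 17.25
    endloop
  endfacet
  facet normal 0.0000 1.0000 0.0000
    outer loop
      vertex 27.57 28.13 17.25
      vertex 27.57 28.13 0.00
      vertex 0.00 28.13 0.00
    endloop
  endfacet
  facet normal 0.0000 1.0000 0.0000
    outer loop
      vertex 0.00 28.13 17.25
      vertex 27.57 28.13 17.25
      vertex 0.00 28.13 0.00
    endloop
  endfacet
  facet normal -1.0000 0.0000 0.0000
    outer loop
      vertex 0.00 28.13 17.25
      vertex 0.00 28.13 0.00
      vertex 0.00 0.00 0.00
    endloop
  endfacet
  facet normal -1.0000 0.0000 0.0000
    outer loop
      vertex 0.00 0.00 17.25
      vertex 0.00 28.13 17.25
      vertex 0.00 0.00 0.00
    endloop
  endfacet
  facet normal 1.0000 0.0000 0.0000
    outer loop
      vertex 27.57 0.00 0.00
      vertex 27.57 28.13 0.00
      vertex 27.57 28.13 17.25
    endloop
  endfacet
  facet normal 1.0000 0.0000 0.0000
    outer loop
      vertex 27.57 0.00 0.00
      vertex 27.57 28.13 17.25
      vertex 27.57 0.00 17.25
    endloop
  endfacet
endsolid part

The G0 Z moves step by Δz≈2.16 mm. Every layer's G1 loop is the same polygon, so the solid is a straight extrusion of it from z=0 to z≈17.2. Closing with flat bottom and top caps and triangulating gives 12 facets — a rectangular box, roughly 27.6 × 28.1 mm footprint and 17.2 mm tall.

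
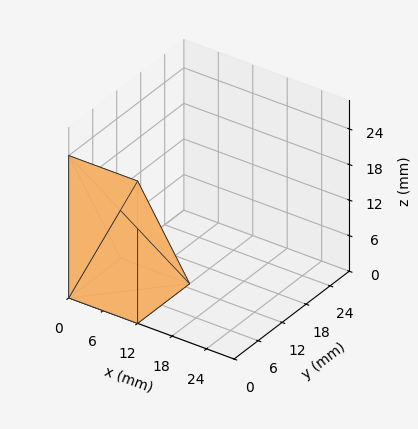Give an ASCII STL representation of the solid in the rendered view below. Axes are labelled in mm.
Reading the render: the shape is a wedge (ramp): 12 × 13 mm base, rising to 24 mm along the y=0 edge and sloping linearly to z=0 at y=13 (dimensions read to the nearest mm from the axis ticks). For the STL, each face is triangulated and given an outward normal.

solid part
  facet normal 0.0000 0.0000 -1.0000
    outer loop
      vertex 12.000 13.000 0.000
      vertex 12.000 0.000 0.000
      vertex 0.000 0.000 0.000
    endloop
  endfacet
  facet normal 0.0000 0.0000 -1.0000
    outer loop
      vertex 0.000 13.000 0.000
      vertex 12.000 13.000 0.000
      vertex 0.000 0.000 0.000
    endloop
  endfacet
  facet normal 0.0000 -1.0000 0.0000
    outer loop
      vertex 0.000 0.000 0.000
      vertex 12.000 0.000 0.000
      vertex 12.000 0.000 24.000
    endloop
  endfacet
  facet normal 0.0000 -1.0000 0.0000
    outer loop
      vertex 0.000 0.000 0.000
      vertex 12.000 0.000 24.000
      vertex 0.000 0.000 24.000
    endloop
  endfacet
  facet normal 0.0000 0.8793 0.4763
    outer loop
      vertex 0.000 0.000 24.000
      vertex 12.000 0.000 24.000
      vertex 12.000 13.000 0.000
    endloop
  endfacet
  facet normal 0.0000 0.8793 0.4763
    outer loop
      vertex 0.000 0.000 24.000
      vertex 12.000 13.000 0.000
      vertex 0.000 13.000 0.000
    endloop
  endfacet
  facet normal -1.0000 0.0000 0.0000
    outer loop
      vertex 0.000 0.000 24.000
      vertex 0.000 13.000 0.000
      vertex 0.000 0.000 0.000
    endloop
  endfacet
  facet normal 1.0000 0.0000 0.0000
    outer loop
      vertex 12.000 0.000 0.000
      vertex 12.000 13.000 0.000
      vertex 12.000 0.000 24.000
    endloop
  endfacet
endsolid part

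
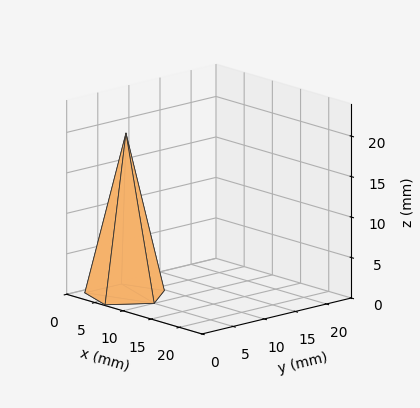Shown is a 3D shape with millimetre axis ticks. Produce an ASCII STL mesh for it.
Reading the render: the shape is a regular 5-sided pyramid, base circumscribed radius ≈ 5 mm, apex at z ≈ 20 mm (dimensions read to the nearest mm from the axis ticks). For the STL, each face is triangulated and given an outward normal.

solid part
  facet normal 0.0000 0.0000 -1.0000
    outer loop
      vertex 0.95 7.94 0.00
      vertex 6.55 9.76 0.00
      vertex 10.00 5.00 0.00
    endloop
  endfacet
  facet normal 0.0000 0.0000 -1.0000
    outer loop
      vertex 0.95 2.06 0.00
      vertex 0.95 7.94 0.00
      vertex 10.00 5.00 0.00
    endloop
  endfacet
  facet normal 0.0000 0.0000 -1.0000
    outer loop
      vertex 6.55 0.24 0.00
      vertex 0.95 2.06 0.00
      vertex 10.00 5.00 0.00
    endloop
  endfacet
  facet normal 0.7936 0.5752 0.1984
    outer loop
      vertex 10.00 5.00 0.00
      vertex 6.55 9.76 0.00
      vertex 5.00 5.00 20.00
    endloop
  endfacet
  facet normal -0.3029 0.9321 0.1984
    outer loop
      vertex 6.55 9.76 0.00
      vertex 0.95 7.94 0.00
      vertex 5.00 5.00 20.00
    endloop
  endfacet
  facet normal -0.9801 0.0000 0.1985
    outer loop
      vertex 0.95 7.94 0.00
      vertex 0.95 2.06 0.00
      vertex 5.00 5.00 20.00
    endloop
  endfacet
  facet normal -0.3029 -0.9321 0.1984
    outer loop
      vertex 0.95 2.06 0.00
      vertex 6.55 0.24 0.00
      vertex 5.00 5.00 20.00
    endloop
  endfacet
  facet normal 0.7936 -0.5752 0.1984
    outer loop
      vertex 6.55 0.24 0.00
      vertex 10.00 5.00 0.00
      vertex 5.00 5.00 20.00
    endloop
  endfacet
endsolid part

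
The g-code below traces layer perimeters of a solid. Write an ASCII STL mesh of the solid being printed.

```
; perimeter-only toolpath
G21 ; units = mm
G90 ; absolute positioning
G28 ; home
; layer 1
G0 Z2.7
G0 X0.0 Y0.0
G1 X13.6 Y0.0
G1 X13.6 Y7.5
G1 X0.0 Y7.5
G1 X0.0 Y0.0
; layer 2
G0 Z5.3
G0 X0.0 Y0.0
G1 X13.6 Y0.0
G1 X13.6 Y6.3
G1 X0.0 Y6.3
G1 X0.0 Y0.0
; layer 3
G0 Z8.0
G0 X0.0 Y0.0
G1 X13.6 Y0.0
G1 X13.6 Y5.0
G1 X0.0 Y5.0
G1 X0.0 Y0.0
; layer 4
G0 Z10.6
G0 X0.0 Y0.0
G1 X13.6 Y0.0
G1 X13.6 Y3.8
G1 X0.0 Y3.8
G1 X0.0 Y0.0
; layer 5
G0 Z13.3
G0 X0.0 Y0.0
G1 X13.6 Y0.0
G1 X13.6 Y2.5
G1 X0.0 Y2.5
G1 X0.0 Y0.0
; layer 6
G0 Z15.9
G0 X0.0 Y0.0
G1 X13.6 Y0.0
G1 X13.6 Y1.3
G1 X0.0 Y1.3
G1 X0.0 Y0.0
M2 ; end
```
solid part
  facet normal 0.0000 0.0000 -1.0000
    outer loop
      vertex 13.6 8.8 0.0
      vertex 13.6 0.0 0.0
      vertex 0.0 0.0 0.0
    endloop
  endfacet
  facet normal 0.0000 0.0000 -1.0000
    outer loop
      vertex 0.0 8.8 0.0
      vertex 13.6 8.8 0.0
      vertex 0.0 0.0 0.0
    endloop
  endfacet
  facet normal 0.0000 -1.0000 0.0000
    outer loop
      vertex 0.0 0.0 0.0
      vertex 13.6 0.0 0.0
      vertex 13.6 0.0 18.6
    endloop
  endfacet
  facet normal 0.0000 -1.0000 0.0000
    outer loop
      vertex 0.0 0.0 0.0
      vertex 13.6 0.0 18.6
      vertex 0.0 0.0 18.6
    endloop
  endfacet
  facet normal 0.0000 0.9039 0.4277
    outer loop
      vertex 0.0 0.0 18.6
      vertex 13.6 0.0 18.6
      vertex 13.6 8.8 0.0
    endloop
  endfacet
  facet normal 0.0000 0.9039 0.4277
    outer loop
      vertex 0.0 0.0 18.6
      vertex 13.6 8.8 0.0
      vertex 0.0 8.8 0.0
    endloop
  endfacet
  facet normal -1.0000 0.0000 0.0000
    outer loop
      vertex 0.0 0.0 18.6
      vertex 0.0 8.8 0.0
      vertex 0.0 0.0 0.0
    endloop
  endfacet
  facet normal 1.0000 0.0000 0.0000
    outer loop
      vertex 13.6 0.0 0.0
      vertex 13.6 8.8 0.0
      vertex 13.6 0.0 18.6
    endloop
  endfacet
endsolid part

The G0 Z moves step by Δz≈2.7 mm. The G1 loops shrink linearly with z, so the solid tapers from its base footprint up to z≈18.6. Closing with a flat bottom cap and the tapered top and triangulating gives 8 facets — a wedge (ramp): 13.6 × 8.8 mm base, rising to 18.6 mm along the y=0 edge and sloping linearly to z=0 at y=8.8.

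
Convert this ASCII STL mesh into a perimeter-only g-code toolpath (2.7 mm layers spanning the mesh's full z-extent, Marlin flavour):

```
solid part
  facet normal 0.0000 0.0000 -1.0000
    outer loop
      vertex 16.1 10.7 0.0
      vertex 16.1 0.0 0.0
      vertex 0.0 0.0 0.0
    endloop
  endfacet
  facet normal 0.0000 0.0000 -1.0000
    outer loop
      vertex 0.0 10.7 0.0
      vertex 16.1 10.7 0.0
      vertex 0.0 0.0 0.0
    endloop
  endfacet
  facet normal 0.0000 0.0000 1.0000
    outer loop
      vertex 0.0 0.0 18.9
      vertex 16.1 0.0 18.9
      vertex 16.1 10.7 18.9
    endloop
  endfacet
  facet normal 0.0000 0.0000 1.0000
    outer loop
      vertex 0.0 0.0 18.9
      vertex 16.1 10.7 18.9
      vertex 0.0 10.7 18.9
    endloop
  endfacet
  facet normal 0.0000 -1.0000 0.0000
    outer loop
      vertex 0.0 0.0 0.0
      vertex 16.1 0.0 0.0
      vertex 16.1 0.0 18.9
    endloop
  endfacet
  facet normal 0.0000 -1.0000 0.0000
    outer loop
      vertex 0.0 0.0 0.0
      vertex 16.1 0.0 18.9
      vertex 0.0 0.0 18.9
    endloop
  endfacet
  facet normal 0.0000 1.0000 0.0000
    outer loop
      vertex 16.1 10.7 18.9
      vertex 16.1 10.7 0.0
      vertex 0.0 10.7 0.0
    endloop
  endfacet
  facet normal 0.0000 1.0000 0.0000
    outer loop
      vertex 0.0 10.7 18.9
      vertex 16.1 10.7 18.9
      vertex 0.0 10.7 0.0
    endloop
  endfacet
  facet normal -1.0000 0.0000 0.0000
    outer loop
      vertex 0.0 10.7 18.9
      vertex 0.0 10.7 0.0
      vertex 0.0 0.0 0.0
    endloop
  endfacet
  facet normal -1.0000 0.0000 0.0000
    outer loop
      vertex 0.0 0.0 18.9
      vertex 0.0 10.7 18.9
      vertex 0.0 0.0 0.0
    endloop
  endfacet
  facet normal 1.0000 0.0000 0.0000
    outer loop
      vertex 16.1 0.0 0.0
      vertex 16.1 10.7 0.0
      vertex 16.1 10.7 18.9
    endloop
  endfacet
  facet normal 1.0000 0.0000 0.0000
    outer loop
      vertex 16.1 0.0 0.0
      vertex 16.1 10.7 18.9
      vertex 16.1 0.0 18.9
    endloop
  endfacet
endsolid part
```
; perimeter-only toolpath
G21 ; units = mm
G90 ; absolute positioning
G28 ; home
; layer 1
G0 Z2.7
G0 X0.0 Y0.0
G1 X16.1 Y0.0
G1 X16.1 Y10.7
G1 X0.0 Y10.7
G1 X0.0 Y0.0
; layer 2
G0 Z5.4
G0 X0.0 Y0.0
G1 X16.1 Y0.0
G1 X16.1 Y10.7
G1 X0.0 Y10.7
G1 X0.0 Y0.0
; layer 3
G0 Z8.1
G0 X0.0 Y0.0
G1 X16.1 Y0.0
G1 X16.1 Y10.7
G1 X0.0 Y10.7
G1 X0.0 Y0.0
; layer 4
G0 Z10.8
G0 X0.0 Y0.0
G1 X16.1 Y0.0
G1 X16.1 Y10.7
G1 X0.0 Y10.7
G1 X0.0 Y0.0
; layer 5
G0 Z13.5
G0 X0.0 Y0.0
G1 X16.1 Y0.0
G1 X16.1 Y10.7
G1 X0.0 Y10.7
G1 X0.0 Y0.0
; layer 6
G0 Z16.2
G0 X0.0 Y0.0
G1 X16.1 Y0.0
G1 X16.1 Y10.7
G1 X0.0 Y10.7
G1 X0.0 Y0.0
; layer 7
G0 Z18.9
G0 X0.0 Y0.0
G1 X16.1 Y0.0
G1 X16.1 Y10.7
G1 X0.0 Y10.7
G1 X0.0 Y0.0
M2 ; end

The solid is a rectangular box, roughly 16.1 × 10.7 mm footprint and 18.9 mm tall. Slicing at Δz = 2.7 mm — 7 equal slices spanning the solid's height, so layer i sits at z = i·h/7 — gives 7 non-empty perimeters. Each is a 4-segment closed polygon; G0 lifts to the layer z and rapids to the start vertex, then G1 traces the edges.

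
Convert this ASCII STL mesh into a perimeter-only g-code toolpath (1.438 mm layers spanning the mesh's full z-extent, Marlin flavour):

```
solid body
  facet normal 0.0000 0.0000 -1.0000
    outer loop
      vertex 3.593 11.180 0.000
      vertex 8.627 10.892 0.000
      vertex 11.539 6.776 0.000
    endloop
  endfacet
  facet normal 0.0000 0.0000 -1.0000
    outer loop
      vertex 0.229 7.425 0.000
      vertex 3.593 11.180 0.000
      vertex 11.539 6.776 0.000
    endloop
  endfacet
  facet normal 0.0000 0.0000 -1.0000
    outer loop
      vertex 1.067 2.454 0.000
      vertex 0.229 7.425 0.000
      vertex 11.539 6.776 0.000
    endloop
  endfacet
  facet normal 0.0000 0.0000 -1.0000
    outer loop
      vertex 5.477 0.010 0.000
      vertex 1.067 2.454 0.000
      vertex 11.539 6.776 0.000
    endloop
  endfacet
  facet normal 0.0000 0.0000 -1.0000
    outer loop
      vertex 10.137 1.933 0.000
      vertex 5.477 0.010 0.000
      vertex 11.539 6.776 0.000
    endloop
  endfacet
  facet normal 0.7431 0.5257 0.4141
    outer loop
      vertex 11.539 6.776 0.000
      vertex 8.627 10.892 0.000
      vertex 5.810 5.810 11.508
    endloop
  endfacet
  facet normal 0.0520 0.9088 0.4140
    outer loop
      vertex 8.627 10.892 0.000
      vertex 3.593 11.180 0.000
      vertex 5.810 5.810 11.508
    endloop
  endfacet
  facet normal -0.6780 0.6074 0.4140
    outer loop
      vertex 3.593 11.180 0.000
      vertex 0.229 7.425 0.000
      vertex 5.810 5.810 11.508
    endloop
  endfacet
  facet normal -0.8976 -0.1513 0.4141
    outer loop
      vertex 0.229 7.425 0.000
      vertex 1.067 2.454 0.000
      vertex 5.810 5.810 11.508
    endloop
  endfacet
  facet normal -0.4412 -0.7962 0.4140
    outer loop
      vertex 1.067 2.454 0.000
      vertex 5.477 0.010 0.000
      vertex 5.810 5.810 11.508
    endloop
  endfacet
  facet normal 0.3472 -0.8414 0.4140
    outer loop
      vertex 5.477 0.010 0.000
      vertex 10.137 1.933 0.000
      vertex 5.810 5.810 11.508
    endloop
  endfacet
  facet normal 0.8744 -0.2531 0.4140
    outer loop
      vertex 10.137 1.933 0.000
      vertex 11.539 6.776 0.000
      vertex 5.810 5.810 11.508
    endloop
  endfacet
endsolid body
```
; perimeter-only toolpath
G21 ; units = mm
G90 ; absolute positioning
G28 ; home
; layer 1
G0 Z1.438
G0 X10.823 Y6.655
G1 X8.275 Y10.257
G1 X3.870 Y10.509
G1 X0.927 Y7.223
G1 X1.660 Y2.873
G1 X5.519 Y0.735
G1 X9.596 Y2.418
G1 X10.823 Y6.655
; layer 2
G0 Z2.877
G0 X10.107 Y6.534
G1 X7.923 Y9.622
G1 X4.147 Y9.838
G1 X1.624 Y7.021
G1 X2.253 Y3.293
G1 X5.560 Y1.460
G1 X9.055 Y2.902
G1 X10.107 Y6.534
; layer 3
G0 Z4.316
G0 X9.391 Y6.414
G1 X7.571 Y8.986
G1 X4.424 Y9.166
G1 X2.322 Y6.819
G1 X2.846 Y3.713
G1 X5.602 Y2.185
G1 X8.514 Y3.387
G1 X9.391 Y6.414
; layer 4
G0 Z5.754
G0 X8.675 Y6.293
G1 X7.219 Y8.351
G1 X4.701 Y8.495
G1 X3.019 Y6.617
G1 X3.438 Y4.132
G1 X5.643 Y2.910
G1 X7.973 Y3.871
G1 X8.675 Y6.293
; layer 5
G0 Z7.192
G0 X7.958 Y6.172
G1 X6.866 Y7.716
G1 X4.979 Y7.824
G1 X3.717 Y6.416
G1 X4.031 Y4.551
G1 X5.685 Y3.635
G1 X7.433 Y4.356
G1 X7.958 Y6.172
; layer 6
G0 Z8.631
G0 X7.242 Y6.051
G1 X6.514 Y7.080
G1 X5.256 Y7.152
G1 X4.415 Y6.214
G1 X4.624 Y4.971
G1 X5.727 Y4.360
G1 X6.892 Y4.841
G1 X7.242 Y6.051
; layer 7
G0 Z10.069
G0 X6.526 Y5.931
G1 X6.162 Y6.445
G1 X5.533 Y6.481
G1 X5.112 Y6.012
G1 X5.217 Y5.390
G1 X5.768 Y5.085
G1 X6.351 Y5.325
G1 X6.526 Y5.931
M2 ; end

The solid is a regular 7-sided pyramid, base circumscribed radius ≈ 5.81 mm, apex at z ≈ 11.5 mm. Slicing at Δz = 1.438 mm — 8 equal slices spanning the solid's height, so layer i sits at z = i·h/8 — gives 7 non-empty perimeters. Each is a 7-segment closed polygon; G0 lifts to the layer z and rapids to the start vertex, then G1 traces the edges. The cross-section shrinks linearly with z (the slice at the apex is degenerate and omitted).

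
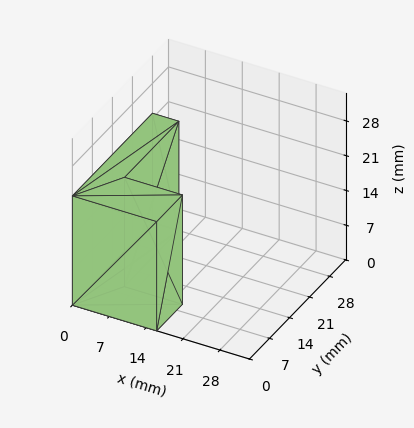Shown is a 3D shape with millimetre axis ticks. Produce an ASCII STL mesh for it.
Reading the render: the shape is an L-shaped prism: outer 16 × 28 mm, arm thicknesses ≈ 9 mm (horizontal) and 5 mm (vertical), extruded 22 mm in z (dimensions read to the nearest mm from the axis ticks). For the STL, each face is triangulated and given an outward normal.

solid part
  facet normal 0.0000 0.0000 -1.0000
    outer loop
      vertex 16.000 9.000 0.000
      vertex 16.000 0.000 0.000
      vertex 0.000 0.000 0.000
    endloop
  endfacet
  facet normal 0.0000 0.0000 -1.0000
    outer loop
      vertex 5.000 9.000 0.000
      vertex 16.000 9.000 0.000
      vertex 0.000 0.000 0.000
    endloop
  endfacet
  facet normal 0.0000 0.0000 -1.0000
    outer loop
      vertex 5.000 28.000 0.000
      vertex 5.000 9.000 0.000
      vertex 0.000 0.000 0.000
    endloop
  endfacet
  facet normal 0.0000 0.0000 -1.0000
    outer loop
      vertex 0.000 28.000 0.000
      vertex 5.000 28.000 0.000
      vertex 0.000 0.000 0.000
    endloop
  endfacet
  facet normal 0.0000 0.0000 1.0000
    outer loop
      vertex 0.000 0.000 22.000
      vertex 16.000 0.000 22.000
      vertex 16.000 9.000 22.000
    endloop
  endfacet
  facet normal 0.0000 0.0000 1.0000
    outer loop
      vertex 0.000 0.000 22.000
      vertex 16.000 9.000 22.000
      vertex 5.000 9.000 22.000
    endloop
  endfacet
  facet normal 0.0000 0.0000 1.0000
    outer loop
      vertex 0.000 0.000 22.000
      vertex 5.000 9.000 22.000
      vertex 5.000 28.000 22.000
    endloop
  endfacet
  facet normal 0.0000 0.0000 1.0000
    outer loop
      vertex 0.000 0.000 22.000
      vertex 5.000 28.000 22.000
      vertex 0.000 28.000 22.000
    endloop
  endfacet
  facet normal 0.0000 -1.0000 0.0000
    outer loop
      vertex 0.000 0.000 0.000
      vertex 16.000 0.000 0.000
      vertex 16.000 0.000 22.000
    endloop
  endfacet
  facet normal 0.0000 -1.0000 0.0000
    outer loop
      vertex 0.000 0.000 0.000
      vertex 16.000 0.000 22.000
      vertex 0.000 0.000 22.000
    endloop
  endfacet
  facet normal 1.0000 0.0000 0.0000
    outer loop
      vertex 16.000 0.000 0.000
      vertex 16.000 9.000 0.000
      vertex 16.000 9.000 22.000
    endloop
  endfacet
  facet normal 1.0000 0.0000 0.0000
    outer loop
      vertex 16.000 0.000 0.000
      vertex 16.000 9.000 22.000
      vertex 16.000 0.000 22.000
    endloop
  endfacet
  facet normal 0.0000 1.0000 0.0000
    outer loop
      vertex 16.000 9.000 0.000
      vertex 5.000 9.000 0.000
      vertex 5.000 9.000 22.000
    endloop
  endfacet
  facet normal 0.0000 1.0000 0.0000
    outer loop
      vertex 16.000 9.000 0.000
      vertex 5.000 9.000 22.000
      vertex 16.000 9.000 22.000
    endloop
  endfacet
  facet normal 1.0000 0.0000 0.0000
    outer loop
      vertex 5.000 9.000 0.000
      vertex 5.000 28.000 0.000
      vertex 5.000 28.000 22.000
    endloop
  endfacet
  facet normal 1.0000 0.0000 0.0000
    outer loop
      vertex 5.000 9.000 0.000
      vertex 5.000 28.000 22.000
      vertex 5.000 9.000 22.000
    endloop
  endfacet
  facet normal 0.0000 1.0000 0.0000
    outer loop
      vertex 5.000 28.000 0.000
      vertex 0.000 28.000 0.000
      vertex 0.000 28.000 22.000
    endloop
  endfacet
  facet normal 0.0000 1.0000 0.0000
    outer loop
      vertex 5.000 28.000 0.000
      vertex 0.000 28.000 22.000
      vertex 5.000 28.000 22.000
    endloop
  endfacet
  facet normal -1.0000 0.0000 0.0000
    outer loop
      vertex 0.000 28.000 0.000
      vertex 0.000 0.000 0.000
      vertex 0.000 0.000 22.000
    endloop
  endfacet
  facet normal -1.0000 0.0000 0.0000
    outer loop
      vertex 0.000 28.000 0.000
      vertex 0.000 0.000 22.000
      vertex 0.000 28.000 22.000
    endloop
  endfacet
endsolid part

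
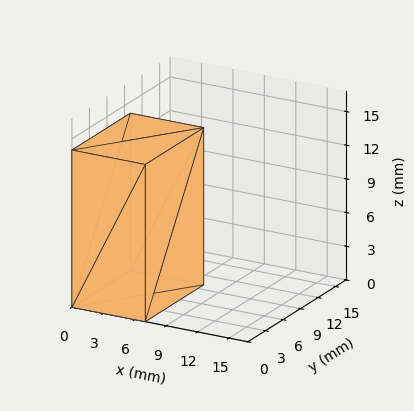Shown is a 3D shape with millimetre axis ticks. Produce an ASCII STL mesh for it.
Reading the render: the shape is a rectangular box, roughly 7 × 10 mm footprint and 14 mm tall (dimensions read to the nearest mm from the axis ticks). For the STL, each face is triangulated and given an outward normal.

solid part
  facet normal 0.0000 0.0000 -1.0000
    outer loop
      vertex 7.00 10.00 0.00
      vertex 7.00 0.00 0.00
      vertex 0.00 0.00 0.00
    endloop
  endfacet
  facet normal 0.0000 0.0000 -1.0000
    outer loop
      vertex 0.00 10.00 0.00
      vertex 7.00 10.00 0.00
      vertex 0.00 0.00 0.00
    endloop
  endfacet
  facet normal 0.0000 0.0000 1.0000
    outer loop
      vertex 0.00 0.00 14.00
      vertex 7.00 0.00 14.00
      vertex 7.00 10.00 14.00
    endloop
  endfacet
  facet normal 0.0000 0.0000 1.0000
    outer loop
      vertex 0.00 0.00 14.00
      vertex 7.00 10.00 14.00
      vertex 0.00 10.00 14.00
    endloop
  endfacet
  facet normal 0.0000 -1.0000 0.0000
    outer loop
      vertex 0.00 0.00 0.00
      vertex 7.00 0.00 0.00
      vertex 7.00 0.00 14.00
    endloop
  endfacet
  facet normal 0.0000 -1.0000 0.0000
    outer loop
      vertex 0.00 0.00 0.00
      vertex 7.00 0.00 14.00
      vertex 0.00 0.00 14.00
    endloop
  endfacet
  facet normal 0.0000 1.0000 0.0000
    outer loop
      vertex 7.00 10.00 14.00
      vertex 7.00 10.00 0.00
      vertex 0.00 10.00 0.00
    endloop
  endfacet
  facet normal 0.0000 1.0000 0.0000
    outer loop
      vertex 0.00 10.00 14.00
      vertex 7.00 10.00 14.00
      vertex 0.00 10.00 0.00
    endloop
  endfacet
  facet normal -1.0000 0.0000 0.0000
    outer loop
      vertex 0.00 10.00 14.00
      vertex 0.00 10.00 0.00
      vertex 0.00 0.00 0.00
    endloop
  endfacet
  facet normal -1.0000 0.0000 0.0000
    outer loop
      vertex 0.00 0.00 14.00
      vertex 0.00 10.00 14.00
      vertex 0.00 0.00 0.00
    endloop
  endfacet
  facet normal 1.0000 0.0000 0.0000
    outer loop
      vertex 7.00 0.00 0.00
      vertex 7.00 10.00 0.00
      vertex 7.00 10.00 14.00
    endloop
  endfacet
  facet normal 1.0000 0.0000 0.0000
    outer loop
      vertex 7.00 0.00 0.00
      vertex 7.00 10.00 14.00
      vertex 7.00 0.00 14.00
    endloop
  endfacet
endsolid part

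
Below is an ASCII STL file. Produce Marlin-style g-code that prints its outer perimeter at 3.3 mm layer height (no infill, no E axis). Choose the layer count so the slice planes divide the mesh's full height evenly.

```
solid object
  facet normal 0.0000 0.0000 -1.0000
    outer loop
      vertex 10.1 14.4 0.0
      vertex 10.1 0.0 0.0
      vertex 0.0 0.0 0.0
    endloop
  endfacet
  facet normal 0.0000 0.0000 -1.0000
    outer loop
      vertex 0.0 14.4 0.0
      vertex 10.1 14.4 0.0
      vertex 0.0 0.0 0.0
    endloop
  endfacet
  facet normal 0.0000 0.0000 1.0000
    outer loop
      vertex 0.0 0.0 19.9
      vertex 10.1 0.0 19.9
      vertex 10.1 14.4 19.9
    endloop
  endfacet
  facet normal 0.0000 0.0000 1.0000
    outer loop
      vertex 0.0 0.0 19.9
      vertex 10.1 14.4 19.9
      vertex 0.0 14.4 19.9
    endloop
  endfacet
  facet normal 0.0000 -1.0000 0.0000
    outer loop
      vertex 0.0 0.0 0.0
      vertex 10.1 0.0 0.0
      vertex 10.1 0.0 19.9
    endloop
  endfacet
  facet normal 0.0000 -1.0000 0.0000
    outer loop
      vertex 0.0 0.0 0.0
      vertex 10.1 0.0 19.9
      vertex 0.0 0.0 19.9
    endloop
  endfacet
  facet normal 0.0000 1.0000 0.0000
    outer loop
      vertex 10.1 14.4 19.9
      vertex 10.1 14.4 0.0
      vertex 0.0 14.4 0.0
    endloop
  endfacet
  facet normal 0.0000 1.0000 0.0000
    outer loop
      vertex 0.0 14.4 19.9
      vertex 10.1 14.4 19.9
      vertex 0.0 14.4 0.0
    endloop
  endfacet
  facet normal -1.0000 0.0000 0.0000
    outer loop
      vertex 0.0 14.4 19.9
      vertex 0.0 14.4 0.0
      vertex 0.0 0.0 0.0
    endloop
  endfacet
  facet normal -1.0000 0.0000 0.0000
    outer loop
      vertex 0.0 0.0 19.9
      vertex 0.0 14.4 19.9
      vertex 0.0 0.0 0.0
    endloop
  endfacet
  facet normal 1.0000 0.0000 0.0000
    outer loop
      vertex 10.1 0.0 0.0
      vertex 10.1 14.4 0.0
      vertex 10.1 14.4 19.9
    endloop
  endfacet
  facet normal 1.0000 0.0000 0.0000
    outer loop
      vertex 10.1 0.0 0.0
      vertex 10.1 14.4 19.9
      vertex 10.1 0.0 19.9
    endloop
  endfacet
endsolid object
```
; perimeter-only toolpath
G21 ; units = mm
G90 ; absolute positioning
G28 ; home
; layer 1
G0 Z3.3
G0 X0.0 Y0.0
G1 X10.1 Y0.0
G1 X10.1 Y14.4
G1 X0.0 Y14.4
G1 X0.0 Y0.0
; layer 2
G0 Z6.6
G0 X0.0 Y0.0
G1 X10.1 Y0.0
G1 X10.1 Y14.4
G1 X0.0 Y14.4
G1 X0.0 Y0.0
; layer 3
G0 Z9.9
G0 X0.0 Y0.0
G1 X10.1 Y0.0
G1 X10.1 Y14.4
G1 X0.0 Y14.4
G1 X0.0 Y0.0
; layer 4
G0 Z13.3
G0 X0.0 Y0.0
G1 X10.1 Y0.0
G1 X10.1 Y14.4
G1 X0.0 Y14.4
G1 X0.0 Y0.0
; layer 5
G0 Z16.6
G0 X0.0 Y0.0
G1 X10.1 Y0.0
G1 X10.1 Y14.4
G1 X0.0 Y14.4
G1 X0.0 Y0.0
; layer 6
G0 Z19.9
G0 X0.0 Y0.0
G1 X10.1 Y0.0
G1 X10.1 Y14.4
G1 X0.0 Y14.4
G1 X0.0 Y0.0
M2 ; end

The solid is a rectangular box, roughly 10.1 × 14.4 mm footprint and 19.9 mm tall. Slicing at Δz = 3.3 mm — 6 equal slices spanning the solid's height, so layer i sits at z = i·h/6 — gives 6 non-empty perimeters. Each is a 4-segment closed polygon; G0 lifts to the layer z and rapids to the start vertex, then G1 traces the edges.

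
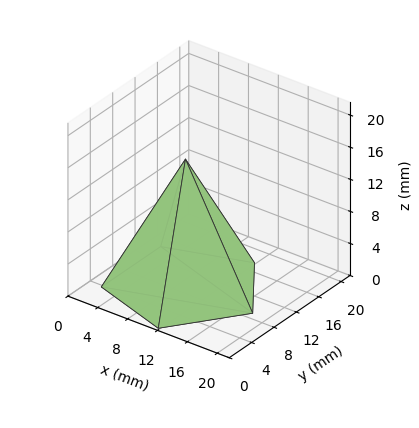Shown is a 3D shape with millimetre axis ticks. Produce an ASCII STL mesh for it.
Reading the render: the shape is a regular 5-sided pyramid, base circumscribed radius ≈ 9 mm, apex at z ≈ 16 mm (dimensions read to the nearest mm from the axis ticks). For the STL, each face is triangulated and given an outward normal.

solid part
  facet normal 0.0000 0.0000 -1.0000
    outer loop
      vertex 1.7 14.3 0.0
      vertex 11.8 17.6 0.0
      vertex 18.0 9.0 0.0
    endloop
  endfacet
  facet normal 0.0000 0.0000 -1.0000
    outer loop
      vertex 1.7 3.7 0.0
      vertex 1.7 14.3 0.0
      vertex 18.0 9.0 0.0
    endloop
  endfacet
  facet normal 0.0000 0.0000 -1.0000
    outer loop
      vertex 11.8 0.4 0.0
      vertex 1.7 3.7 0.0
      vertex 18.0 9.0 0.0
    endloop
  endfacet
  facet normal 0.7380 0.5320 0.4151
    outer loop
      vertex 18.0 9.0 0.0
      vertex 11.8 17.6 0.0
      vertex 9.0 9.0 16.0
    endloop
  endfacet
  facet normal -0.2825 0.8647 0.4153
    outer loop
      vertex 11.8 17.6 0.0
      vertex 1.7 14.3 0.0
      vertex 9.0 9.0 16.0
    endloop
  endfacet
  facet normal -0.9098 0.0000 0.4151
    outer loop
      vertex 1.7 14.3 0.0
      vertex 1.7 3.7 0.0
      vertex 9.0 9.0 16.0
    endloop
  endfacet
  facet normal -0.2825 -0.8647 0.4153
    outer loop
      vertex 1.7 3.7 0.0
      vertex 11.8 0.4 0.0
      vertex 9.0 9.0 16.0
    endloop
  endfacet
  facet normal 0.7380 -0.5320 0.4151
    outer loop
      vertex 11.8 0.4 0.0
      vertex 18.0 9.0 0.0
      vertex 9.0 9.0 16.0
    endloop
  endfacet
endsolid part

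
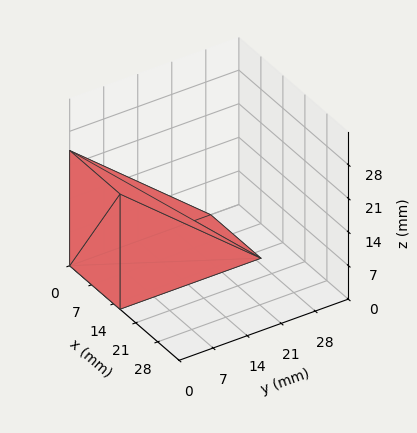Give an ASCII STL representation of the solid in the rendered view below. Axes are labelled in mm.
Reading the render: the shape is a wedge (ramp): 16 × 29 mm base, rising to 24 mm along the y=0 edge and sloping linearly to z=0 at y=29 (dimensions read to the nearest mm from the axis ticks). For the STL, each face is triangulated and given an outward normal.

solid part
  facet normal 0.0000 0.0000 -1.0000
    outer loop
      vertex 16.000 29.000 0.000
      vertex 16.000 0.000 0.000
      vertex 0.000 0.000 0.000
    endloop
  endfacet
  facet normal 0.0000 0.0000 -1.0000
    outer loop
      vertex 0.000 29.000 0.000
      vertex 16.000 29.000 0.000
      vertex 0.000 0.000 0.000
    endloop
  endfacet
  facet normal 0.0000 -1.0000 0.0000
    outer loop
      vertex 0.000 0.000 0.000
      vertex 16.000 0.000 0.000
      vertex 16.000 0.000 24.000
    endloop
  endfacet
  facet normal 0.0000 -1.0000 0.0000
    outer loop
      vertex 0.000 0.000 0.000
      vertex 16.000 0.000 24.000
      vertex 0.000 0.000 24.000
    endloop
  endfacet
  facet normal 0.0000 0.6376 0.7704
    outer loop
      vertex 0.000 0.000 24.000
      vertex 16.000 0.000 24.000
      vertex 16.000 29.000 0.000
    endloop
  endfacet
  facet normal 0.0000 0.6376 0.7704
    outer loop
      vertex 0.000 0.000 24.000
      vertex 16.000 29.000 0.000
      vertex 0.000 29.000 0.000
    endloop
  endfacet
  facet normal -1.0000 0.0000 0.0000
    outer loop
      vertex 0.000 0.000 24.000
      vertex 0.000 29.000 0.000
      vertex 0.000 0.000 0.000
    endloop
  endfacet
  facet normal 1.0000 0.0000 0.0000
    outer loop
      vertex 16.000 0.000 0.000
      vertex 16.000 29.000 0.000
      vertex 16.000 0.000 24.000
    endloop
  endfacet
endsolid part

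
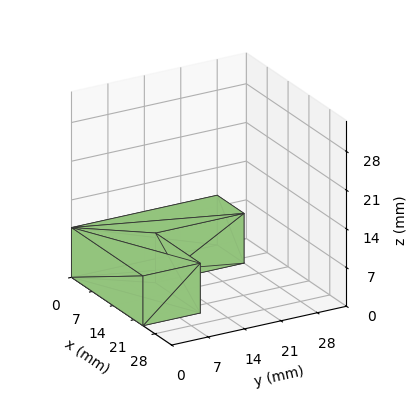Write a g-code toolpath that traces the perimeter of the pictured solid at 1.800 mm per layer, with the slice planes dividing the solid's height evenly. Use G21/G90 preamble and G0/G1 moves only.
Reading the render: the shape is an L-shaped prism: outer 24 × 28 mm, arm thicknesses ≈ 11 mm (horizontal) and 9 mm (vertical), extruded 9 mm in z (dimensions read to the nearest mm from the axis ticks). For the g-code, the solid's height is divided into equal slices at the stated Δz and each level perimeter traced with G1 moves after a G0 lift.

; perimeter-only toolpath
G21 ; units = mm
G90 ; absolute positioning
G28 ; home
; layer 1
G0 Z1.800
G0 X0.000 Y0.000
G1 X24.000 Y0.000
G1 X24.000 Y11.000
G1 X9.000 Y11.000
G1 X9.000 Y28.000
G1 X0.000 Y28.000
G1 X0.000 Y0.000
; layer 2
G0 Z3.600
G0 X0.000 Y0.000
G1 X24.000 Y0.000
G1 X24.000 Y11.000
G1 X9.000 Y11.000
G1 X9.000 Y28.000
G1 X0.000 Y28.000
G1 X0.000 Y0.000
; layer 3
G0 Z5.400
G0 X0.000 Y0.000
G1 X24.000 Y0.000
G1 X24.000 Y11.000
G1 X9.000 Y11.000
G1 X9.000 Y28.000
G1 X0.000 Y28.000
G1 X0.000 Y0.000
; layer 4
G0 Z7.200
G0 X0.000 Y0.000
G1 X24.000 Y0.000
G1 X24.000 Y11.000
G1 X9.000 Y11.000
G1 X9.000 Y28.000
G1 X0.000 Y28.000
G1 X0.000 Y0.000
; layer 5
G0 Z9.000
G0 X0.000 Y0.000
G1 X24.000 Y0.000
G1 X24.000 Y11.000
G1 X9.000 Y11.000
G1 X9.000 Y28.000
G1 X0.000 Y28.000
G1 X0.000 Y0.000
M2 ; end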